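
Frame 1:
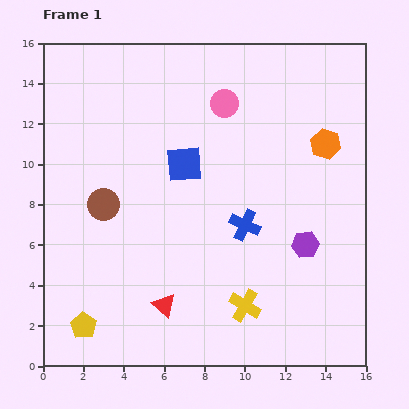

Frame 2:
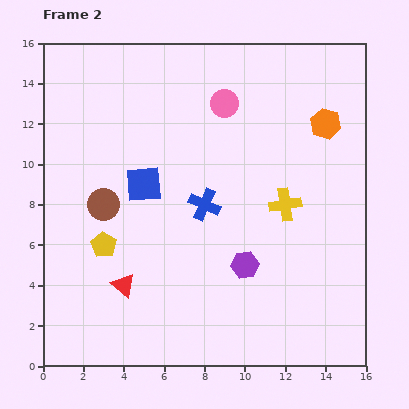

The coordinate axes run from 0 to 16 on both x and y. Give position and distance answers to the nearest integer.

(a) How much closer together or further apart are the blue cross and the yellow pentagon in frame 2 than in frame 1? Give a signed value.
-4

Distance in frame 1: 9. Distance in frame 2: 5.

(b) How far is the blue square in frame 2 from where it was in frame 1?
2

The blue square moved from (7, 10) to (5, 9), a distance of √(2² + 1²) ≈ 2.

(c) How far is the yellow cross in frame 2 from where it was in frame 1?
5

The yellow cross moved from (10, 3) to (12, 8), a distance of √(2² + 5²) ≈ 5.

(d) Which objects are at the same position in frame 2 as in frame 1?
the brown circle, the pink circle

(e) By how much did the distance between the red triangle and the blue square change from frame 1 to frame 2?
-2

Distance in frame 1: 7. Distance in frame 2: 5.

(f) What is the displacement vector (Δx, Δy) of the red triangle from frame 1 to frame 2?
(-2, 1)

The red triangle was at (6, 3) in frame 1 and (4, 4) in frame 2.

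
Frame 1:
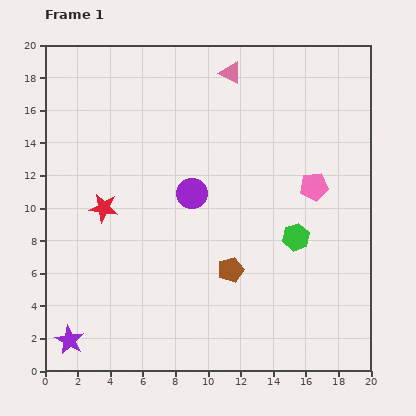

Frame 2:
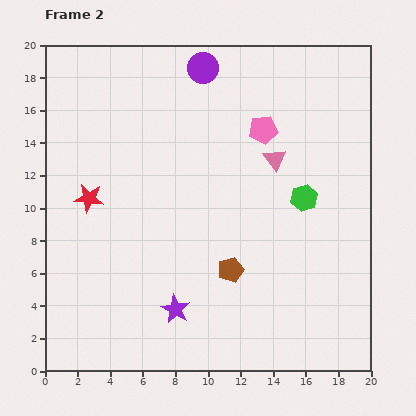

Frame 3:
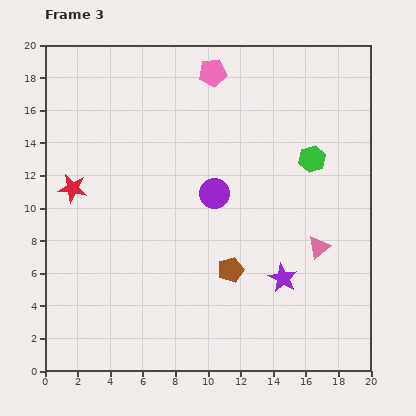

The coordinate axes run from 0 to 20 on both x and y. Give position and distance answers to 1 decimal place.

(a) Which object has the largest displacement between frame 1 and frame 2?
the purple circle

(moved 7.7; next 6.8)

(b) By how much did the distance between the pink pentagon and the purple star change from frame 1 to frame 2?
-5.4

Distance in frame 1: 17.7. Distance in frame 2: 12.3.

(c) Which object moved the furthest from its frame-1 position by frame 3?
the purple star

(moved 13.6; next 12.0)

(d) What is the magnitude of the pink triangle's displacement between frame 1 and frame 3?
12.0

The pink triangle moved from (11.4, 18.3) to (16.8, 7.6), a distance of √(5.4² + 10.7²) ≈ 12.0.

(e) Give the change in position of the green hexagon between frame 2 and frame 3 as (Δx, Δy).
(0.5, 2.4)

The green hexagon was at (15.9, 10.6) in frame 2 and (16.4, 13.0) in frame 3.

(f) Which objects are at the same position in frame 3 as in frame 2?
the brown pentagon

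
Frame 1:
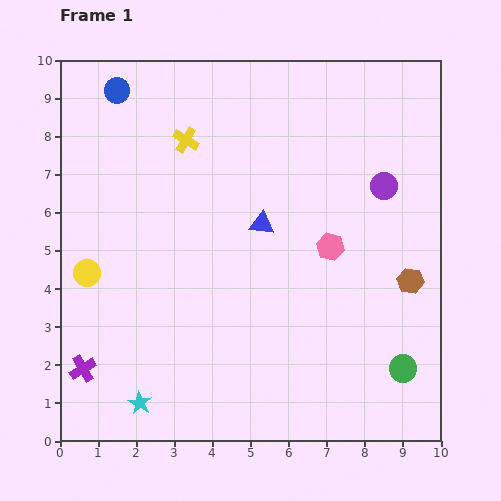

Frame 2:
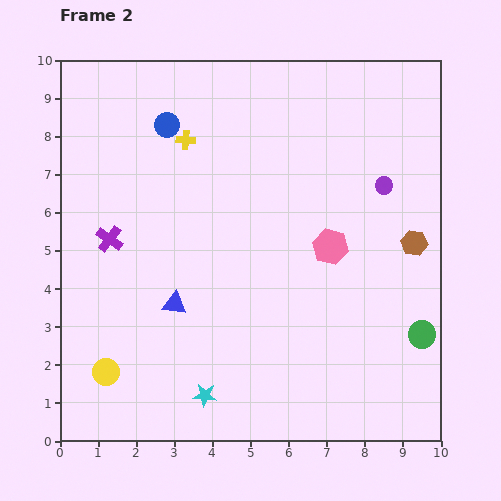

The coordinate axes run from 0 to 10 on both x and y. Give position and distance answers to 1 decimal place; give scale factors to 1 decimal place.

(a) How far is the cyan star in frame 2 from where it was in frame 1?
1.7

The cyan star moved from (2.1, 1.0) to (3.8, 1.2), a distance of √(1.7² + 0.2²) ≈ 1.7.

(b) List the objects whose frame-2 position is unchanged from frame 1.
the yellow cross, the pink hexagon, the purple circle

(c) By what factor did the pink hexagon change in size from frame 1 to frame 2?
1.3×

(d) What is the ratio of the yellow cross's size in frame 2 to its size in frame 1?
0.7×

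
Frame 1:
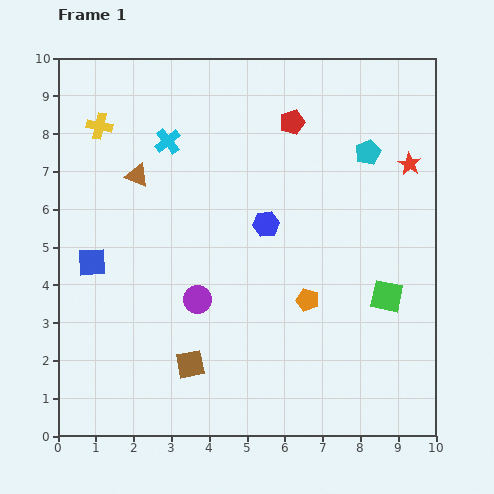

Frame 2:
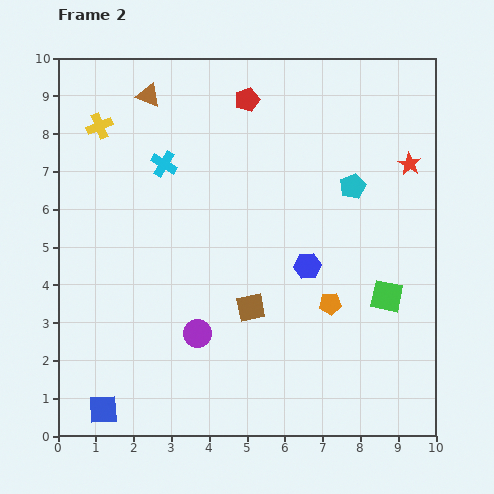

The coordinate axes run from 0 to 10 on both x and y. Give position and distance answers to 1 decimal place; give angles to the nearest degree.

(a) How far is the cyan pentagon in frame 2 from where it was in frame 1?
1.0

The cyan pentagon moved from (8.2, 7.5) to (7.8, 6.6), a distance of √(0.4² + 0.9²) ≈ 1.0.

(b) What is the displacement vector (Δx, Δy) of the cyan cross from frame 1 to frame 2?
(-0.1, -0.6)

The cyan cross was at (2.9, 7.8) in frame 1 and (2.8, 7.2) in frame 2.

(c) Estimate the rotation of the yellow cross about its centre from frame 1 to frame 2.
34° counter-clockwise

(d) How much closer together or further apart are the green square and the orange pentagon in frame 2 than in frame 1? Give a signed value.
-0.6

Distance in frame 1: 2.1. Distance in frame 2: 1.5.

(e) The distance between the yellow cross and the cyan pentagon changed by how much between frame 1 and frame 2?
-0.2

Distance in frame 1: 7.1. Distance in frame 2: 6.9.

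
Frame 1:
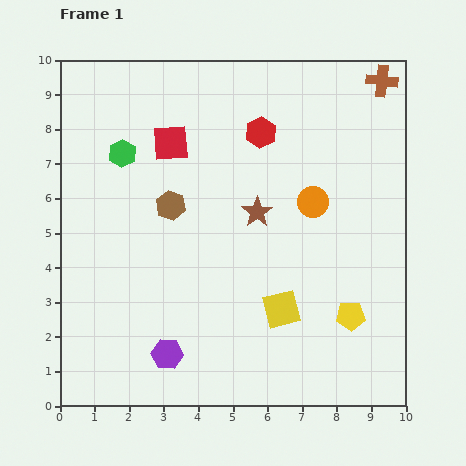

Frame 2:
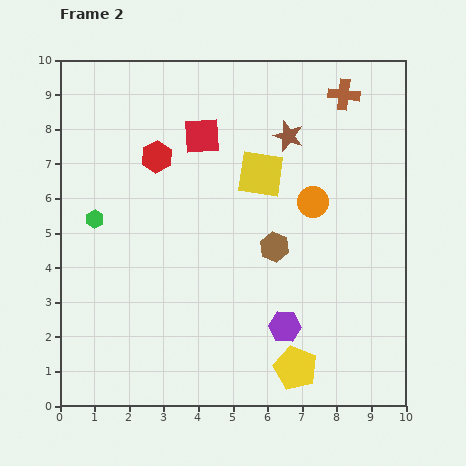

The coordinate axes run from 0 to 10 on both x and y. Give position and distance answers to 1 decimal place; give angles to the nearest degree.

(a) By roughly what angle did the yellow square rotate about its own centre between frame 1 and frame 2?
22° clockwise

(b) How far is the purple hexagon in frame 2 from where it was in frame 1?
3.5

The purple hexagon moved from (3.1, 1.5) to (6.5, 2.3), a distance of √(3.4² + 0.8²) ≈ 3.5.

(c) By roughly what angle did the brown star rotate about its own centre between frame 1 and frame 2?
18° counter-clockwise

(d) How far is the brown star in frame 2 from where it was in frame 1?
2.4

The brown star moved from (5.7, 5.6) to (6.6, 7.8), a distance of √(0.9² + 2.2²) ≈ 2.4.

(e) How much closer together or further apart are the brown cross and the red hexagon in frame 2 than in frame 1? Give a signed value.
+1.9

Distance in frame 1: 3.8. Distance in frame 2: 5.7.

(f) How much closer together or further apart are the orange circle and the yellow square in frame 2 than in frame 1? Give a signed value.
-1.5

Distance in frame 1: 3.2. Distance in frame 2: 1.7.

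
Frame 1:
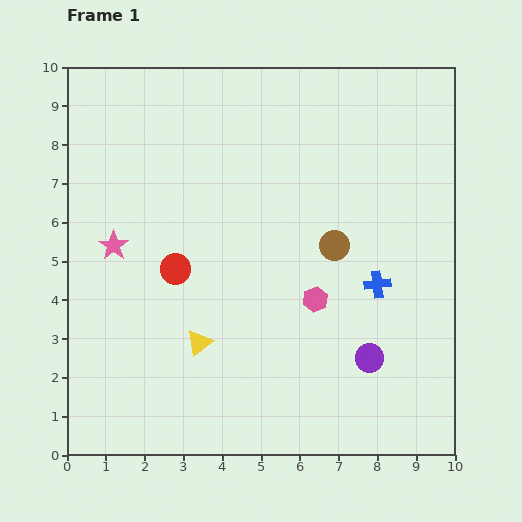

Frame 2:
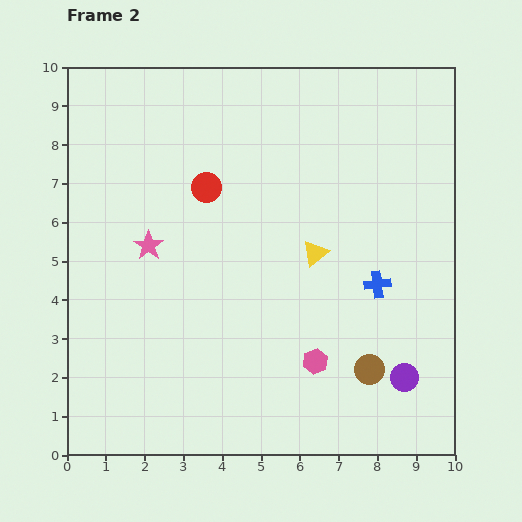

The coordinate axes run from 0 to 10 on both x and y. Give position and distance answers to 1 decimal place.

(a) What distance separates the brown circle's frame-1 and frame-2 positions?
3.3

The brown circle moved from (6.9, 5.4) to (7.8, 2.2), a distance of √(0.9² + 3.2²) ≈ 3.3.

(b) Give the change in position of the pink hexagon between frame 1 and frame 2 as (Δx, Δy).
(0.0, -1.6)

The pink hexagon was at (6.4, 4.0) in frame 1 and (6.4, 2.4) in frame 2.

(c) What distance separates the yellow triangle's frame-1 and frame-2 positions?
3.8

The yellow triangle moved from (3.4, 2.9) to (6.4, 5.2), a distance of √(3.0² + 2.3²) ≈ 3.8.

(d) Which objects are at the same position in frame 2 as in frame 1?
the blue cross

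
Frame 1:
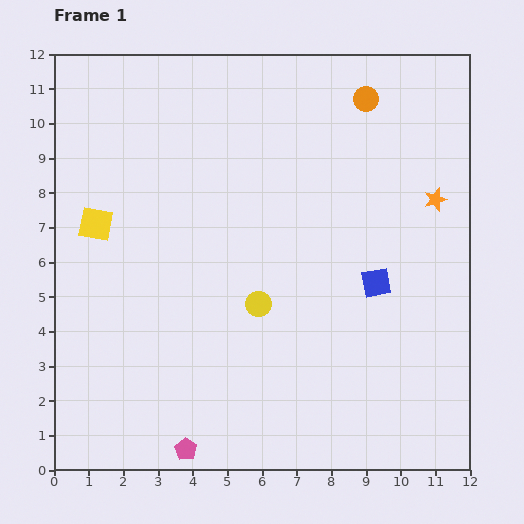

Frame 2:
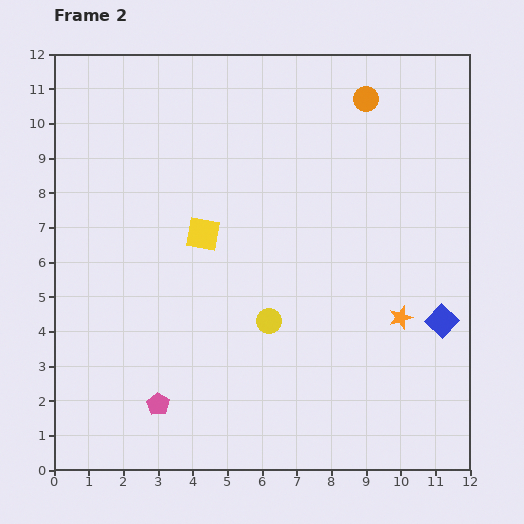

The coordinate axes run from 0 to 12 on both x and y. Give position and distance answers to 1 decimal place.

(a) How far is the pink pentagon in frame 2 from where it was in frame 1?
1.5

The pink pentagon moved from (3.8, 0.6) to (3.0, 1.9), a distance of √(0.8² + 1.3²) ≈ 1.5.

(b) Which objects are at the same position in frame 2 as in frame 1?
the orange circle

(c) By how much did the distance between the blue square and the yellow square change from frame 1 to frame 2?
-1.0

Distance in frame 1: 8.3. Distance in frame 2: 7.3.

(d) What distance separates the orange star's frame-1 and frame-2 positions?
3.5

The orange star moved from (11.0, 7.8) to (10.0, 4.4), a distance of √(1.0² + 3.4²) ≈ 3.5.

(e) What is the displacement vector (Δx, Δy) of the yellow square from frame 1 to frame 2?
(3.1, -0.3)

The yellow square was at (1.2, 7.1) in frame 1 and (4.3, 6.8) in frame 2.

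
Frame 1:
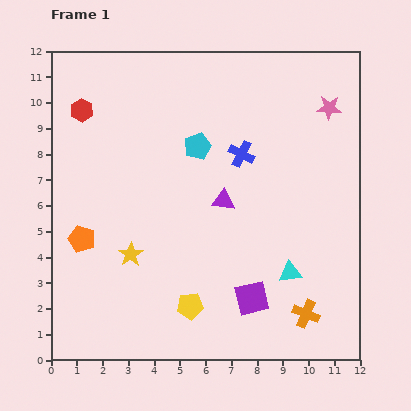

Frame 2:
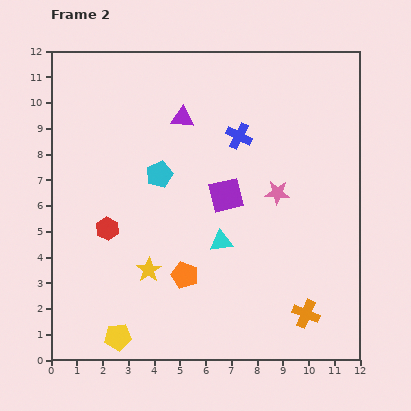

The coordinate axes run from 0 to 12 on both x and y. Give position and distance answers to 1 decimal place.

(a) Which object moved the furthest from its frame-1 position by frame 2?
the red hexagon

(moved 4.7; next 4.2)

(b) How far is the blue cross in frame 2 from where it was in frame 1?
0.7

The blue cross moved from (7.4, 8.0) to (7.3, 8.7), a distance of √(0.1² + 0.7²) ≈ 0.7.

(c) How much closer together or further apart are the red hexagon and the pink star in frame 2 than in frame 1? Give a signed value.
-2.9

Distance in frame 1: 9.6. Distance in frame 2: 6.7.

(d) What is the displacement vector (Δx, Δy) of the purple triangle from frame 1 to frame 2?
(-1.6, 3.2)

The purple triangle was at (6.7, 6.2) in frame 1 and (5.1, 9.4) in frame 2.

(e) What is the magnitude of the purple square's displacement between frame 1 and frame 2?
4.1

The purple square moved from (7.8, 2.4) to (6.8, 6.4), a distance of √(1.0² + 4.0²) ≈ 4.1.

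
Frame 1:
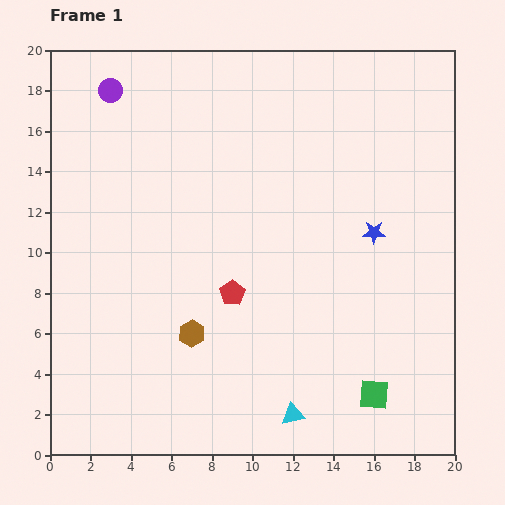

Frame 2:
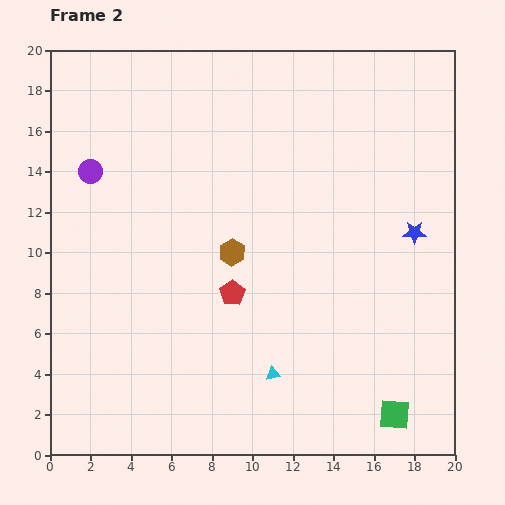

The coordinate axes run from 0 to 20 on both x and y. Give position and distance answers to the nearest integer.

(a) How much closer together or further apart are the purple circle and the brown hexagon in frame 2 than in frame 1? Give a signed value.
-5

Distance in frame 1: 13. Distance in frame 2: 8.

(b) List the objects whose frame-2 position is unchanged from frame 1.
the red pentagon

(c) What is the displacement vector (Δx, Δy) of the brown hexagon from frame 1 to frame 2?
(2, 4)

The brown hexagon was at (7, 6) in frame 1 and (9, 10) in frame 2.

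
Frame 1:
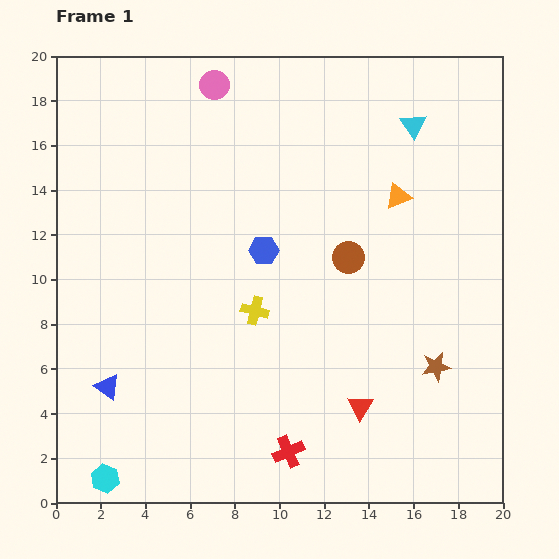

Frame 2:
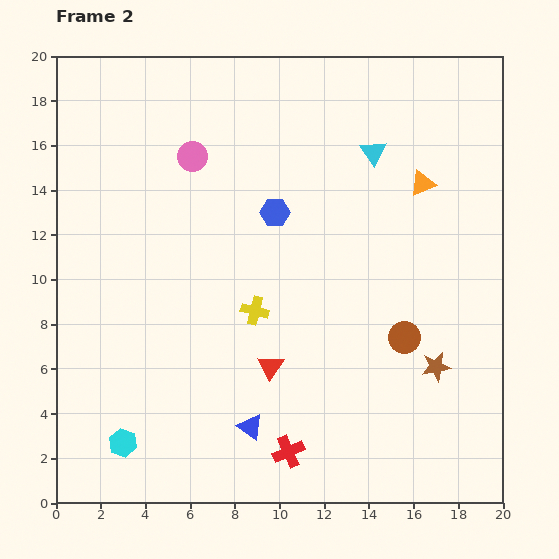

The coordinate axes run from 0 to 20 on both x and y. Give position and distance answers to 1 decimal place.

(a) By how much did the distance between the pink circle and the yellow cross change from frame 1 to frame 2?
-2.9

Distance in frame 1: 10.3. Distance in frame 2: 7.4.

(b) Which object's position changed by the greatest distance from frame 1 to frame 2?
the blue triangle

(moved 6.6; next 4.4)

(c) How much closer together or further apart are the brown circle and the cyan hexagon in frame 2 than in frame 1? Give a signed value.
-1.3

Distance in frame 1: 14.7. Distance in frame 2: 13.4.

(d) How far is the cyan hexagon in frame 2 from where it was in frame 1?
1.8

The cyan hexagon moved from (2.2, 1.1) to (3.0, 2.7), a distance of √(0.8² + 1.6²) ≈ 1.8.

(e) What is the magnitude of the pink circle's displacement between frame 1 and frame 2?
3.4

The pink circle moved from (7.1, 18.7) to (6.1, 15.5), a distance of √(1.0² + 3.2²) ≈ 3.4.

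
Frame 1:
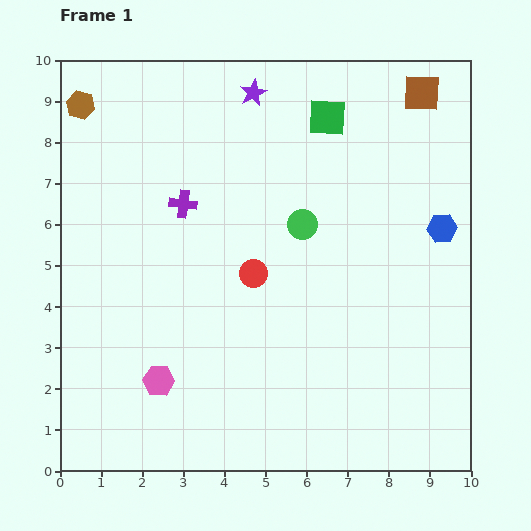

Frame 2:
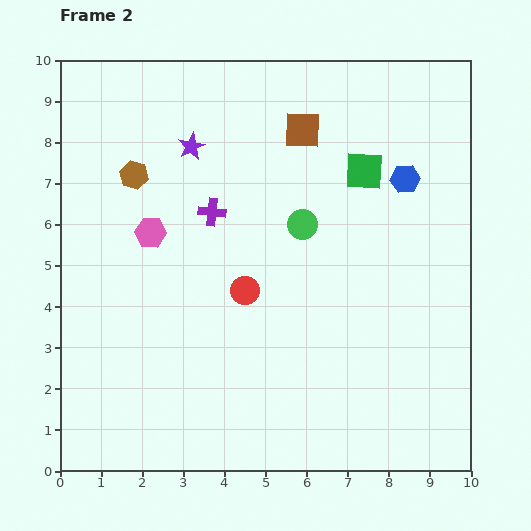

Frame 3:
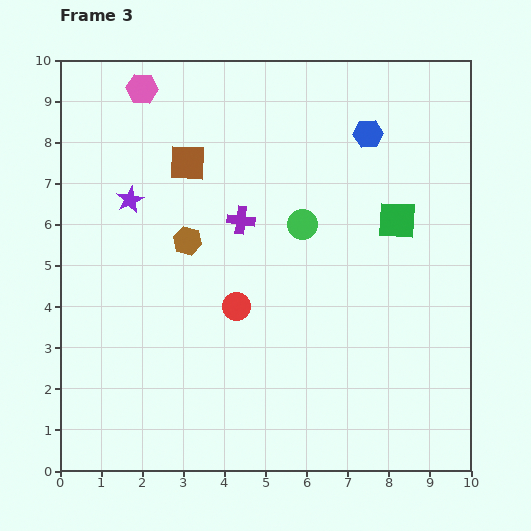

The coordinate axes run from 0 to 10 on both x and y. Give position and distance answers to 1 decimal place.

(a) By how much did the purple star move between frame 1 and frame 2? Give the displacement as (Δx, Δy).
(-1.5, -1.3)

The purple star was at (4.7, 9.2) in frame 1 and (3.2, 7.9) in frame 2.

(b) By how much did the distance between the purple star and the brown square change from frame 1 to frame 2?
-1.4

Distance in frame 1: 4.1. Distance in frame 2: 2.7.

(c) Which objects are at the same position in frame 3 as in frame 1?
the green circle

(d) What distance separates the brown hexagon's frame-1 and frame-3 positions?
4.2

The brown hexagon moved from (0.5, 8.9) to (3.1, 5.6), a distance of √(2.6² + 3.3²) ≈ 4.2.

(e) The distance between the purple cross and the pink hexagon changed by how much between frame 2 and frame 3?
+2.4

Distance in frame 2: 1.6. Distance in frame 3: 4.0.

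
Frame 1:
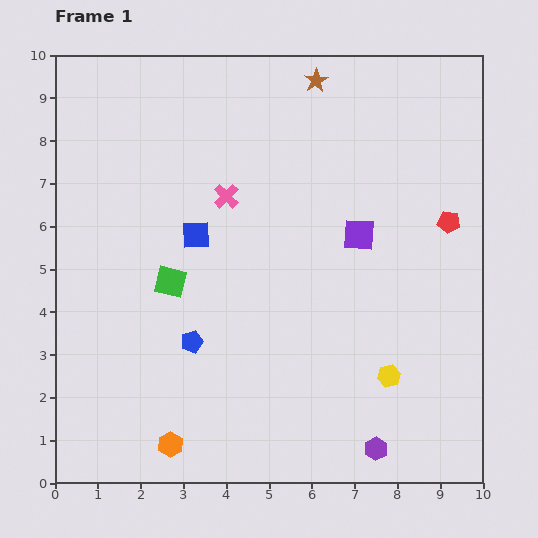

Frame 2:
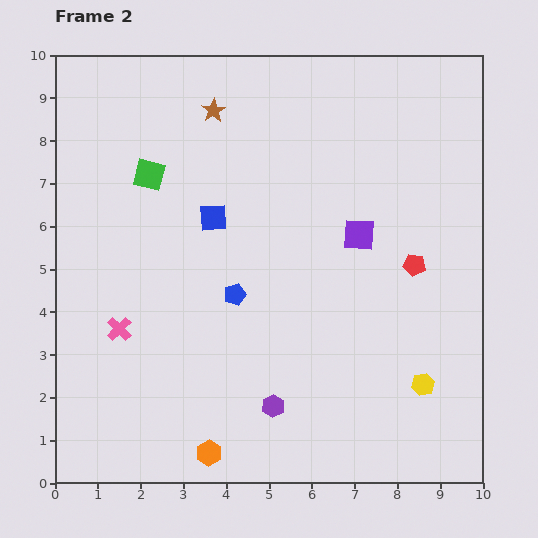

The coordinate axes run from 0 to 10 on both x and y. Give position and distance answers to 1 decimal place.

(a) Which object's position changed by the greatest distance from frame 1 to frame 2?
the pink cross

(moved 4.0; next 2.6)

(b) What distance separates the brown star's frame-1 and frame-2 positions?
2.5

The brown star moved from (6.1, 9.4) to (3.7, 8.7), a distance of √(2.4² + 0.7²) ≈ 2.5.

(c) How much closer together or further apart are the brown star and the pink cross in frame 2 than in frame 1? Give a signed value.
+2.2

Distance in frame 1: 3.4. Distance in frame 2: 5.6.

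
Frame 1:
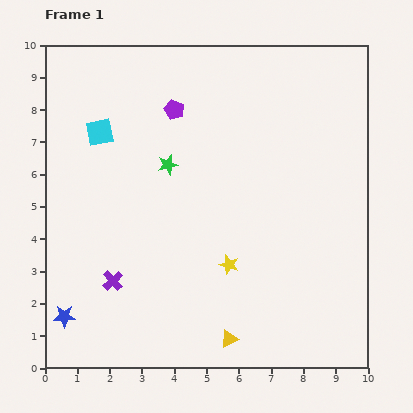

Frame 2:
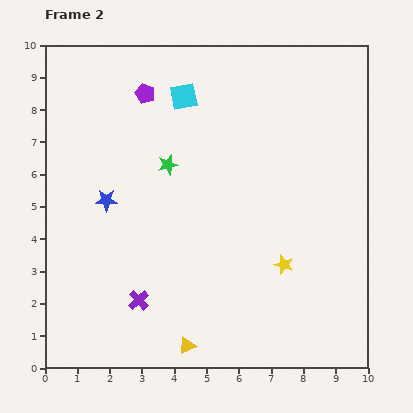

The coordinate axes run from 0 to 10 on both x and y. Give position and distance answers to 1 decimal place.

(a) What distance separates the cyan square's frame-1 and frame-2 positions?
2.8

The cyan square moved from (1.7, 7.3) to (4.3, 8.4), a distance of √(2.6² + 1.1²) ≈ 2.8.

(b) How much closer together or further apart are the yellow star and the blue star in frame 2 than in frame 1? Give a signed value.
+0.6

Distance in frame 1: 5.3. Distance in frame 2: 5.9.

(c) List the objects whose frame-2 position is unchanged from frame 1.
the green star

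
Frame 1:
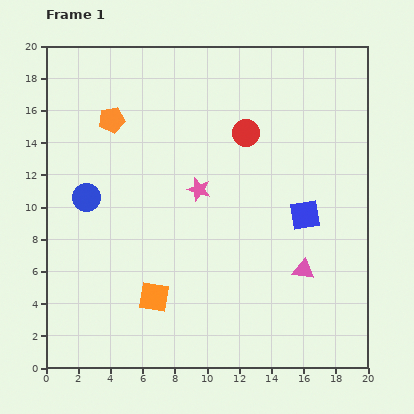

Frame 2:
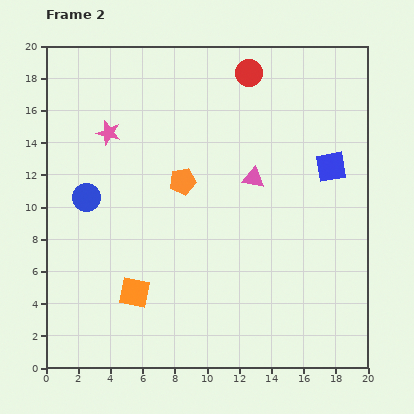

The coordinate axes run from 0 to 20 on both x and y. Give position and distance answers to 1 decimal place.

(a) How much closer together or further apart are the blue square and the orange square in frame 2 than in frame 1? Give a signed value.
+3.8

Distance in frame 1: 10.7. Distance in frame 2: 14.5.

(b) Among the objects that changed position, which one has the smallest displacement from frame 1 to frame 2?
the orange square

(moved 1.2)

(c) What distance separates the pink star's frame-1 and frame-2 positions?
6.6

The pink star moved from (9.5, 11.1) to (3.9, 14.6), a distance of √(5.6² + 3.5²) ≈ 6.6.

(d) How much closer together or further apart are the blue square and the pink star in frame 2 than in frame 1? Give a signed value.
+7.2

Distance in frame 1: 6.8. Distance in frame 2: 14.0.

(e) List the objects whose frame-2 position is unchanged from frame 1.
the blue circle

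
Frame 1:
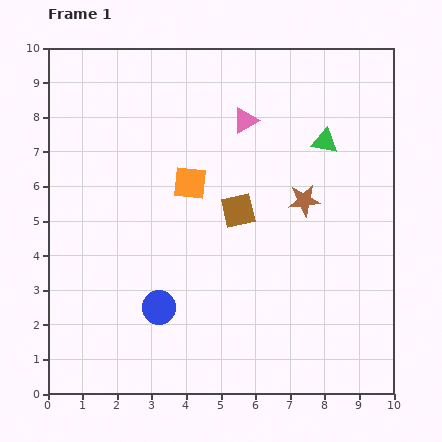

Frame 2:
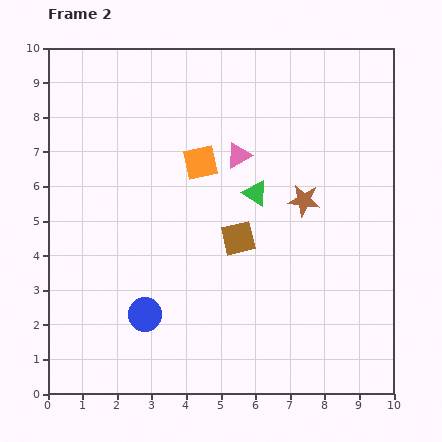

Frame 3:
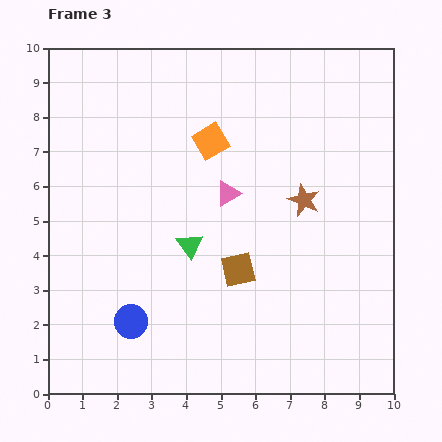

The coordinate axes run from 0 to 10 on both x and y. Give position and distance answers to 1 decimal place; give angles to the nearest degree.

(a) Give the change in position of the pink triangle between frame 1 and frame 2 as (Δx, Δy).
(-0.2, -1.0)

The pink triangle was at (5.7, 7.9) in frame 1 and (5.5, 6.9) in frame 2.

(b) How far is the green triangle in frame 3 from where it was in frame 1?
4.9

The green triangle moved from (8.0, 7.3) to (4.1, 4.3), a distance of √(3.9² + 3.0²) ≈ 4.9.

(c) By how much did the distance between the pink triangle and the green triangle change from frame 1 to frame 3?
-0.5

Distance in frame 1: 2.4. Distance in frame 3: 1.9.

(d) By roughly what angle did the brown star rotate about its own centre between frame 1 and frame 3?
31° clockwise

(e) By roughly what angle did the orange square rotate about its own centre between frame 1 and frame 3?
36° counter-clockwise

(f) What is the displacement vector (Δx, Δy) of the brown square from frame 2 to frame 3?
(0.0, -0.9)

The brown square was at (5.5, 4.5) in frame 2 and (5.5, 3.6) in frame 3.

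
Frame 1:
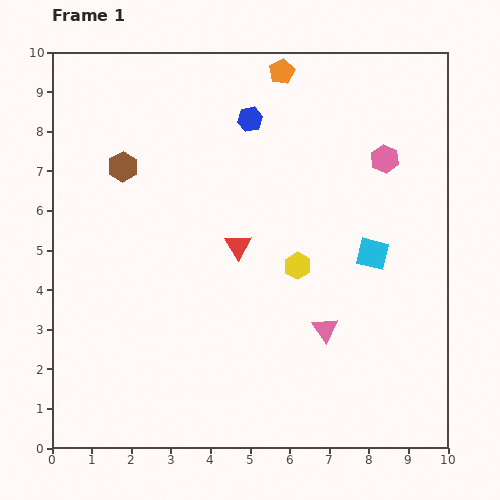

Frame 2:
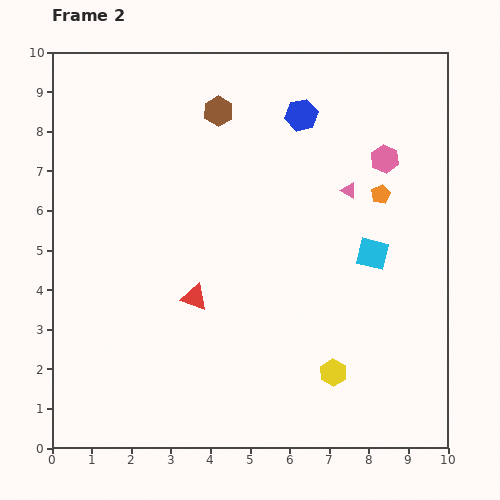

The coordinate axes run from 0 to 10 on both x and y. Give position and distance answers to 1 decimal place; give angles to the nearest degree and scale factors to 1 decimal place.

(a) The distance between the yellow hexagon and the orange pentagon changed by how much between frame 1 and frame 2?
-0.2

Distance in frame 1: 4.9. Distance in frame 2: 4.7.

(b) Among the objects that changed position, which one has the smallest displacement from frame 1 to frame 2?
the blue hexagon

(moved 1.3)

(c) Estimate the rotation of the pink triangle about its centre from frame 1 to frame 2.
25° counter-clockwise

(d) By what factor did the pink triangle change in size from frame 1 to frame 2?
0.6×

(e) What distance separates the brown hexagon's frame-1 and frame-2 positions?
2.8

The brown hexagon moved from (1.8, 7.1) to (4.2, 8.5), a distance of √(2.4² + 1.4²) ≈ 2.8.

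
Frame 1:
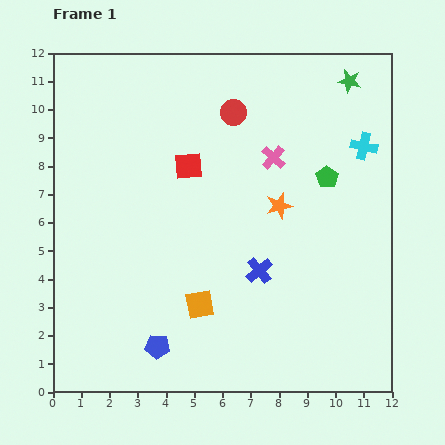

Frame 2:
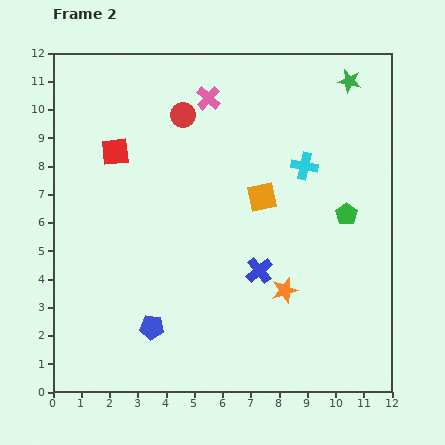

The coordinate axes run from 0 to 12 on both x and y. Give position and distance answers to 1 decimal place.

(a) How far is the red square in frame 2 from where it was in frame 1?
2.6

The red square moved from (4.8, 8.0) to (2.2, 8.5), a distance of √(2.6² + 0.5²) ≈ 2.6.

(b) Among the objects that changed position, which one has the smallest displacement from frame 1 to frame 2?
the blue pentagon

(moved 0.7)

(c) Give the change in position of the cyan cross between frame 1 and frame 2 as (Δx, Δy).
(-2.1, -0.7)

The cyan cross was at (11.0, 8.7) in frame 1 and (8.9, 8.0) in frame 2.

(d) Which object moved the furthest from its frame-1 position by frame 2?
the orange square

(moved 4.4; next 3.1)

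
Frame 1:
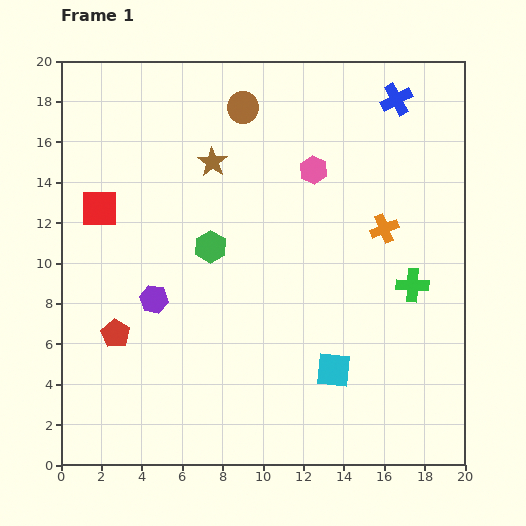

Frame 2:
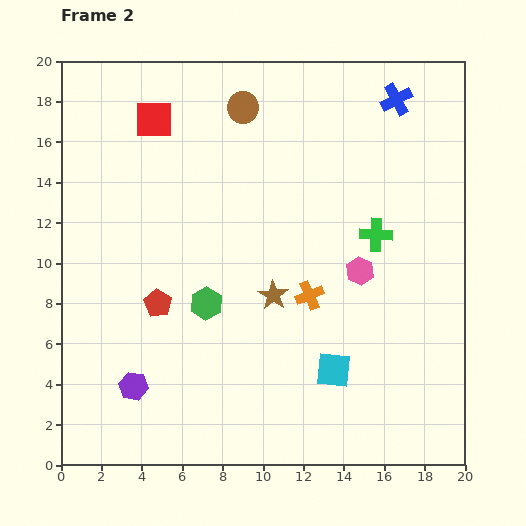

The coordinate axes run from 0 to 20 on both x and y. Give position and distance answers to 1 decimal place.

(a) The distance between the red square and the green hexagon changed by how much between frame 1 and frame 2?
+3.7

Distance in frame 1: 5.8. Distance in frame 2: 9.5.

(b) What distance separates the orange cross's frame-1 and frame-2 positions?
5.0

The orange cross moved from (16.0, 11.7) to (12.3, 8.4), a distance of √(3.7² + 3.3²) ≈ 5.0.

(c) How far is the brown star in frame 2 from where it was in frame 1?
7.2

The brown star moved from (7.5, 15.0) to (10.5, 8.4), a distance of √(3.0² + 6.6²) ≈ 7.2.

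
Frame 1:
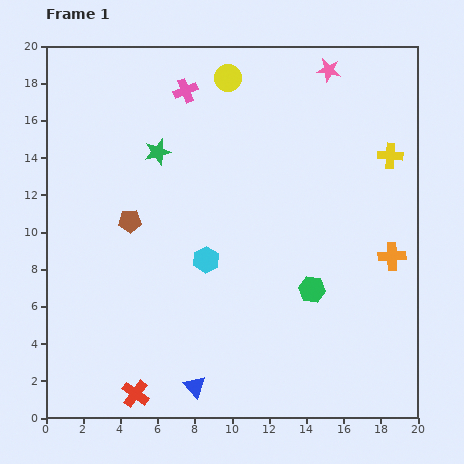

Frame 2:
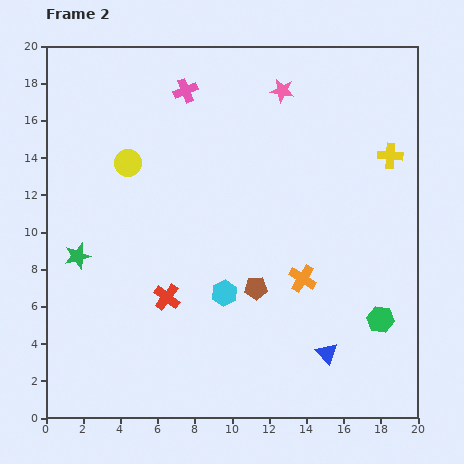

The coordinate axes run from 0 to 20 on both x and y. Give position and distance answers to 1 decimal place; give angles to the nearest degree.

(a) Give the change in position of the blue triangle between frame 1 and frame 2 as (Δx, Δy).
(7.1, 1.8)

The blue triangle was at (8.0, 1.7) in frame 1 and (15.1, 3.5) in frame 2.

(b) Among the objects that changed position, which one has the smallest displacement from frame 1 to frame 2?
the cyan hexagon

(moved 2.1)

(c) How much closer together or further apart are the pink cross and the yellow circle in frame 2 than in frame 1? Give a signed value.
+2.6

Distance in frame 1: 2.4. Distance in frame 2: 5.0.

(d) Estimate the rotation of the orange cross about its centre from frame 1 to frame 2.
33° clockwise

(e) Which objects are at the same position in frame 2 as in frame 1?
the yellow cross, the pink cross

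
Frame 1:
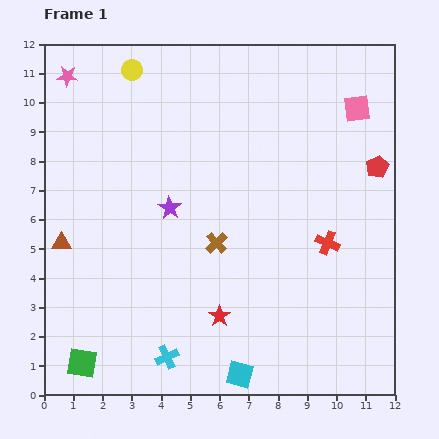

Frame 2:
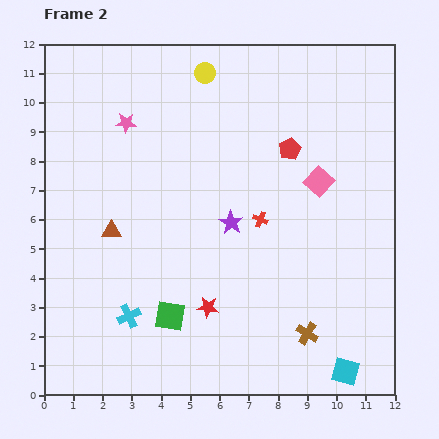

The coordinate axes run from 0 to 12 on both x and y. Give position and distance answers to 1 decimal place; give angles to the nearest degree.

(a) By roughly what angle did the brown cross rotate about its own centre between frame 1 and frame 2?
16° counter-clockwise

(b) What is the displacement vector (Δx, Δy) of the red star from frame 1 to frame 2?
(-0.4, 0.3)

The red star was at (6.0, 2.7) in frame 1 and (5.6, 3.0) in frame 2.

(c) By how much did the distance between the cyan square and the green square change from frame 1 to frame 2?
+0.9

Distance in frame 1: 5.4. Distance in frame 2: 6.3.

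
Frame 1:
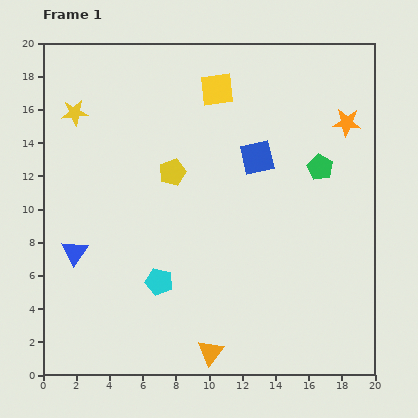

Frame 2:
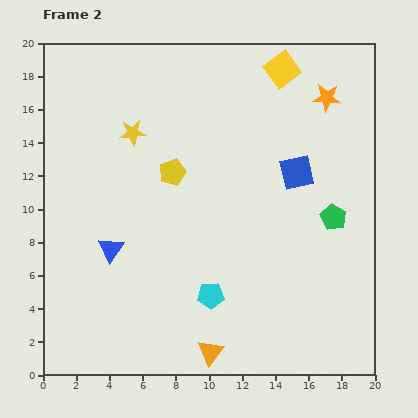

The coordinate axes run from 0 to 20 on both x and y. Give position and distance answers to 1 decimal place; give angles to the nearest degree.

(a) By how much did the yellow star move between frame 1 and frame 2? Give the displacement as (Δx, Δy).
(3.5, -1.2)

The yellow star was at (1.9, 15.8) in frame 1 and (5.4, 14.6) in frame 2.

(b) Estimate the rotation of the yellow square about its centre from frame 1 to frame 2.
30° counter-clockwise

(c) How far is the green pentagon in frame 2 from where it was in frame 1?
3.1

The green pentagon moved from (16.7, 12.5) to (17.5, 9.5), a distance of √(0.8² + 3.0²) ≈ 3.1.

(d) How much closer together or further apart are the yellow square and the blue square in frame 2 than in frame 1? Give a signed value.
+1.5

Distance in frame 1: 4.8. Distance in frame 2: 6.3.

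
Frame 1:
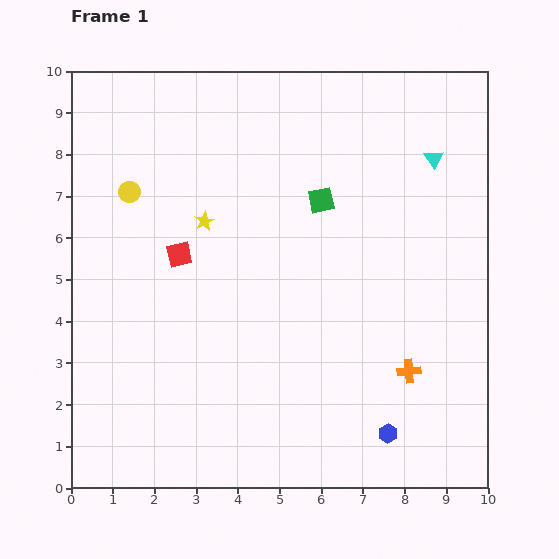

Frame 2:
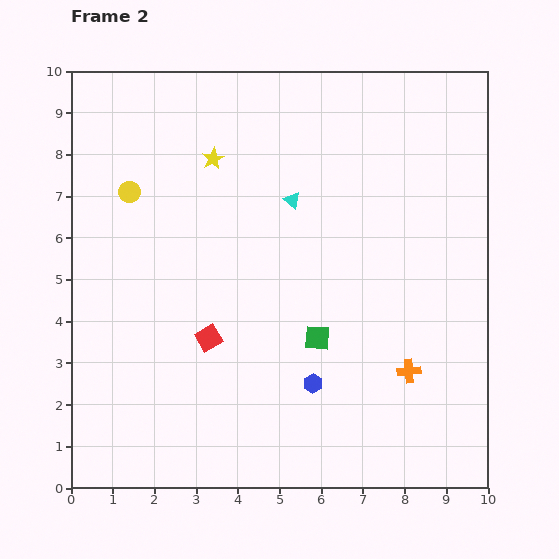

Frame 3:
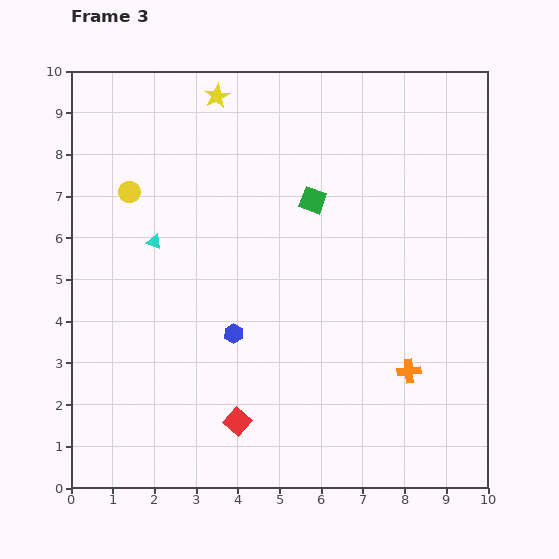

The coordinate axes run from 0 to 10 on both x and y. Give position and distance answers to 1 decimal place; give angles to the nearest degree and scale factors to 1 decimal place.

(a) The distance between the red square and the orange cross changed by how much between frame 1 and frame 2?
-1.3

Distance in frame 1: 6.2. Distance in frame 2: 4.9.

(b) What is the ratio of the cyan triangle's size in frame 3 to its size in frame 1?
0.8×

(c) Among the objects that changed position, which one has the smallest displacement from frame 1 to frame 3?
the green square

(moved 0.2)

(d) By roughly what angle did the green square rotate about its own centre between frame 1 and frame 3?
32° clockwise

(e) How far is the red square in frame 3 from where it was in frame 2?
2.1

The red square moved from (3.3, 3.6) to (4.0, 1.6), a distance of √(0.7² + 2.0²) ≈ 2.1.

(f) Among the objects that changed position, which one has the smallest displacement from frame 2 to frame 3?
the yellow star

(moved 1.5)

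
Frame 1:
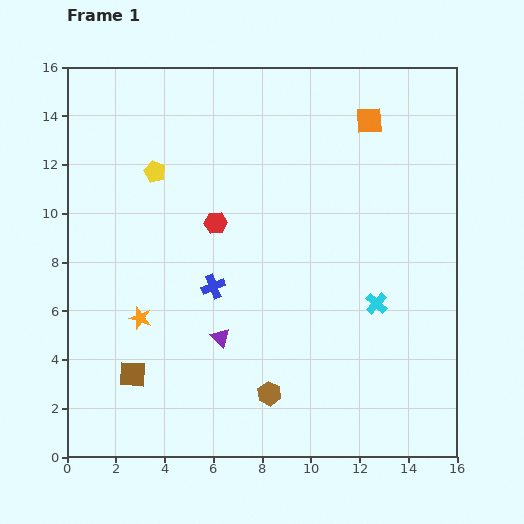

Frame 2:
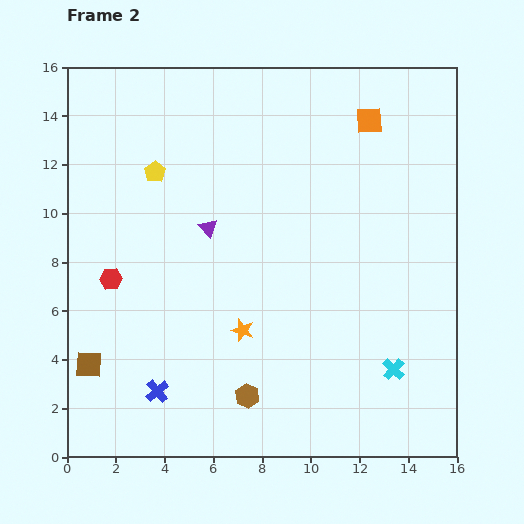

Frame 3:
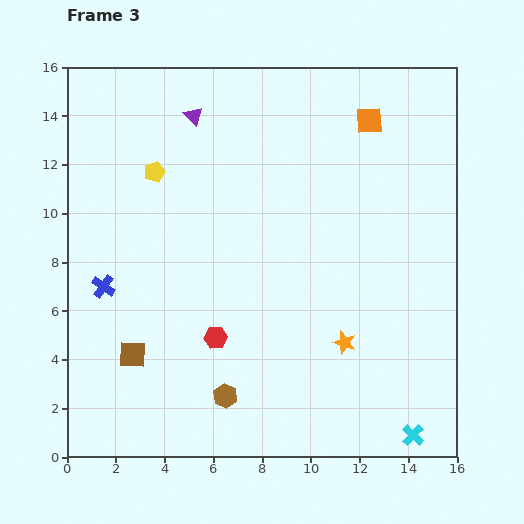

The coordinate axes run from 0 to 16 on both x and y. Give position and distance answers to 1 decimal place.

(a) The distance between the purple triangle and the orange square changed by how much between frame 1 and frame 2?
-2.9

Distance in frame 1: 10.8. Distance in frame 2: 7.9.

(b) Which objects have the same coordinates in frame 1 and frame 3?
the orange square, the yellow pentagon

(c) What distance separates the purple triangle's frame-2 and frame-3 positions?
4.6

The purple triangle moved from (5.8, 9.4) to (5.2, 14.0), a distance of √(0.6² + 4.6²) ≈ 4.6.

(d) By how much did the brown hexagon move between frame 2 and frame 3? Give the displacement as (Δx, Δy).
(-0.9, 0.0)

The brown hexagon was at (7.4, 2.5) in frame 2 and (6.5, 2.5) in frame 3.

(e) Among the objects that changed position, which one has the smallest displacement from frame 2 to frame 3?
the brown hexagon

(moved 0.9)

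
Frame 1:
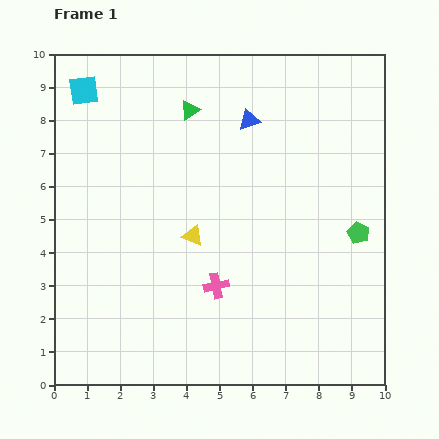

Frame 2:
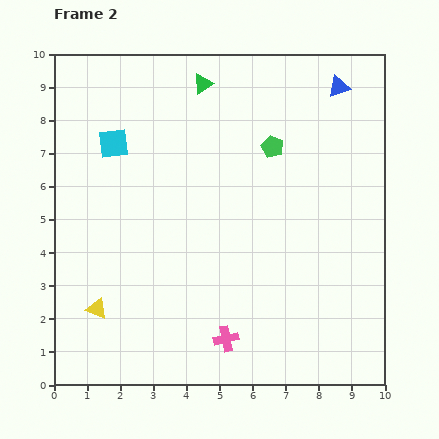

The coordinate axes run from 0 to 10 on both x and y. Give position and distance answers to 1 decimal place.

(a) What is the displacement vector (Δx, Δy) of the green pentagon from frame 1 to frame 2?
(-2.6, 2.6)

The green pentagon was at (9.2, 4.6) in frame 1 and (6.6, 7.2) in frame 2.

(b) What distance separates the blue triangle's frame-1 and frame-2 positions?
2.9

The blue triangle moved from (5.9, 8.0) to (8.6, 9.0), a distance of √(2.7² + 1.0²) ≈ 2.9.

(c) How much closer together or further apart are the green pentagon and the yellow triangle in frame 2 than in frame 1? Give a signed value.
+2.2

Distance in frame 1: 5.0. Distance in frame 2: 7.2.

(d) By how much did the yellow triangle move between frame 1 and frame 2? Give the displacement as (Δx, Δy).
(-2.9, -2.2)

The yellow triangle was at (4.2, 4.5) in frame 1 and (1.3, 2.3) in frame 2.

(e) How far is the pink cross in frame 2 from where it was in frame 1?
1.6

The pink cross moved from (4.9, 3.0) to (5.2, 1.4), a distance of √(0.3² + 1.6²) ≈ 1.6.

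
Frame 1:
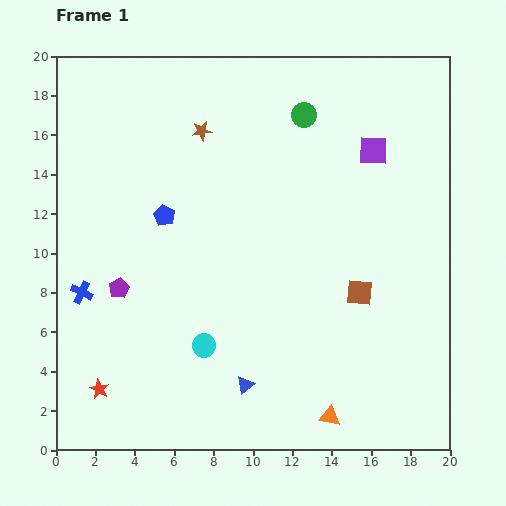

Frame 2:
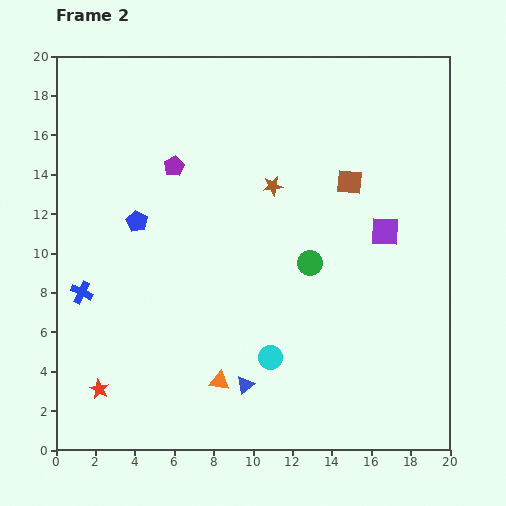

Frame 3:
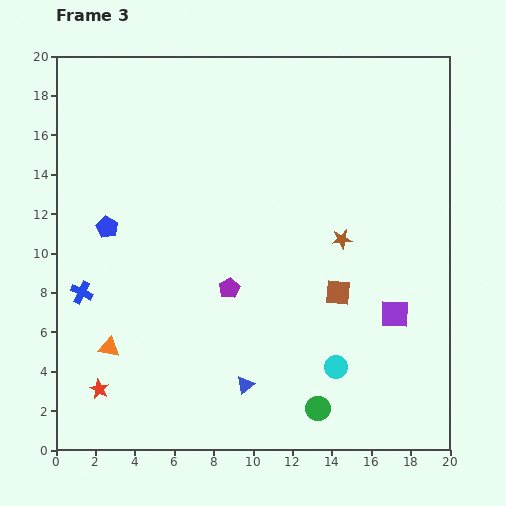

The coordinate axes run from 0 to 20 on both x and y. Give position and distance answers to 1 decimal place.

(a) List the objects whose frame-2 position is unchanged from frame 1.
the blue triangle, the blue cross, the red star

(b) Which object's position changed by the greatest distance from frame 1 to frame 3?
the green circle

(moved 14.9; next 11.7)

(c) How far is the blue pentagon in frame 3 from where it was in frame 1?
3.0

The blue pentagon moved from (5.5, 11.9) to (2.6, 11.3), a distance of √(2.9² + 0.6²) ≈ 3.0.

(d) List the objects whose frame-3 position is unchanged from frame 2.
the blue triangle, the blue cross, the red star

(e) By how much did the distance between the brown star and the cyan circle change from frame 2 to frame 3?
-2.2

Distance in frame 2: 8.7. Distance in frame 3: 6.5.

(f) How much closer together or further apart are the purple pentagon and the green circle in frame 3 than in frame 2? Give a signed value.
-0.9

Distance in frame 2: 8.5. Distance in frame 3: 7.6.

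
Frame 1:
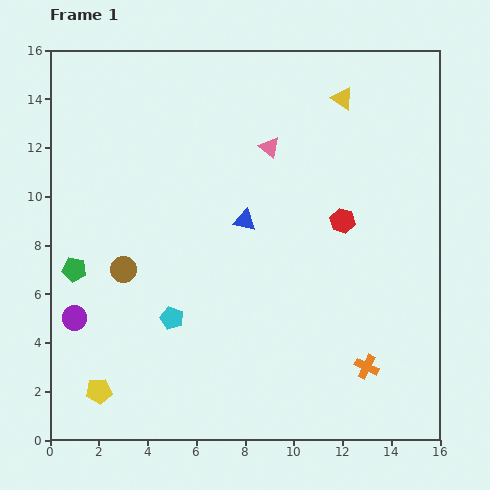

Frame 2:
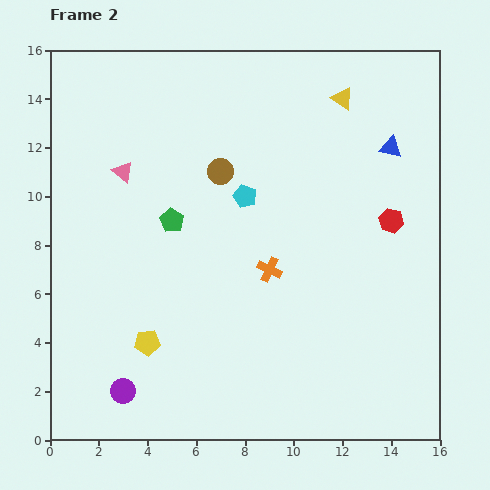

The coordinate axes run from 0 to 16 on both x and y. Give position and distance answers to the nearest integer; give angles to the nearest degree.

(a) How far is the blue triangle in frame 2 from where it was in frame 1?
7

The blue triangle moved from (8, 9) to (14, 12), a distance of √(6² + 3²) ≈ 7.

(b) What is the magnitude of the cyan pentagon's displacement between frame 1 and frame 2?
6

The cyan pentagon moved from (5, 5) to (8, 10), a distance of √(3² + 5²) ≈ 6.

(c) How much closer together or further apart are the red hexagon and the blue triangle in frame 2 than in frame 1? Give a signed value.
-1

Distance in frame 1: 4. Distance in frame 2: 3.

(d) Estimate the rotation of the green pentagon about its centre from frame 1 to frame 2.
23° clockwise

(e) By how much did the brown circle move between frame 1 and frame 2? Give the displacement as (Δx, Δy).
(4, 4)

The brown circle was at (3, 7) in frame 1 and (7, 11) in frame 2.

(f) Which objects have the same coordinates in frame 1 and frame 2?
the yellow triangle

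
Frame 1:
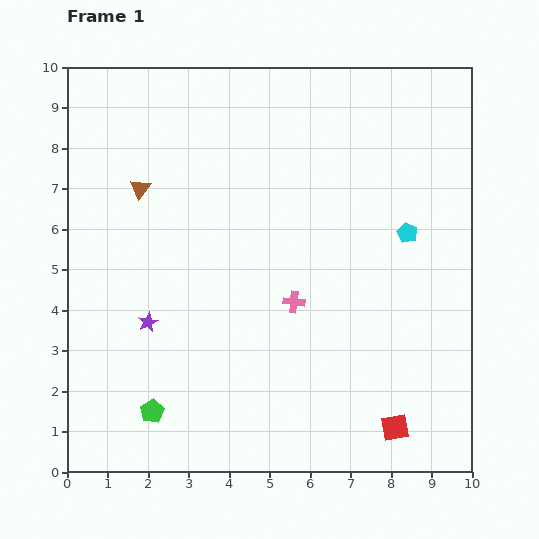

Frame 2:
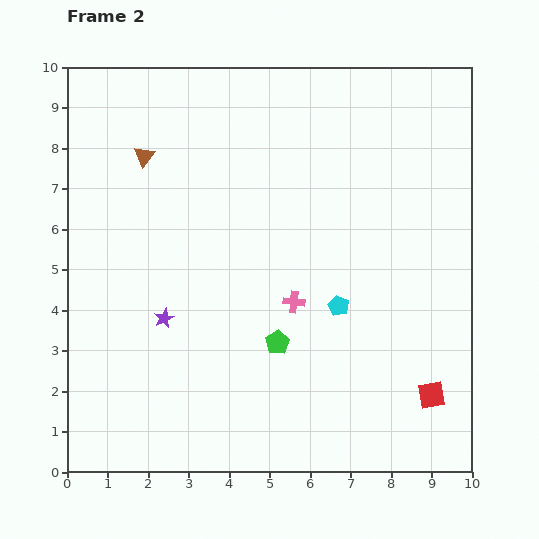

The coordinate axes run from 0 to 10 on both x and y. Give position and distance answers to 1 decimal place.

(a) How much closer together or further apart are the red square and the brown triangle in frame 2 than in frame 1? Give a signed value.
+0.6

Distance in frame 1: 8.6. Distance in frame 2: 9.2.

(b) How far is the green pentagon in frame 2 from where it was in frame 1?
3.5

The green pentagon moved from (2.1, 1.5) to (5.2, 3.2), a distance of √(3.1² + 1.7²) ≈ 3.5.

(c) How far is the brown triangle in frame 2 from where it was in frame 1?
0.8

The brown triangle moved from (1.8, 7.0) to (1.9, 7.8), a distance of √(0.1² + 0.8²) ≈ 0.8.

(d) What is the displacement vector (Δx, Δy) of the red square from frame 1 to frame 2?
(0.9, 0.8)

The red square was at (8.1, 1.1) in frame 1 and (9.0, 1.9) in frame 2.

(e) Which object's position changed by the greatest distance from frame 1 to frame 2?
the green pentagon

(moved 3.5; next 2.5)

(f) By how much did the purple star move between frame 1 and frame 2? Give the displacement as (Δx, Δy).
(0.4, 0.1)

The purple star was at (2.0, 3.7) in frame 1 and (2.4, 3.8) in frame 2.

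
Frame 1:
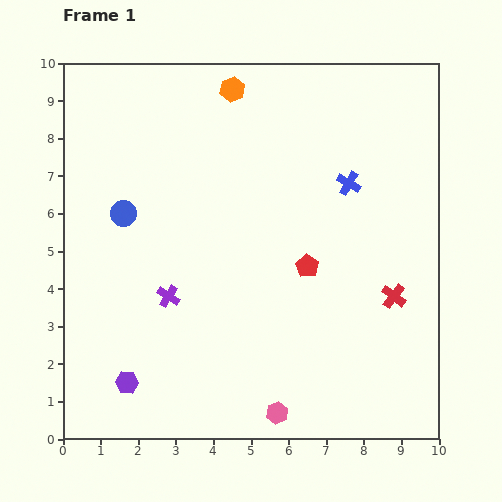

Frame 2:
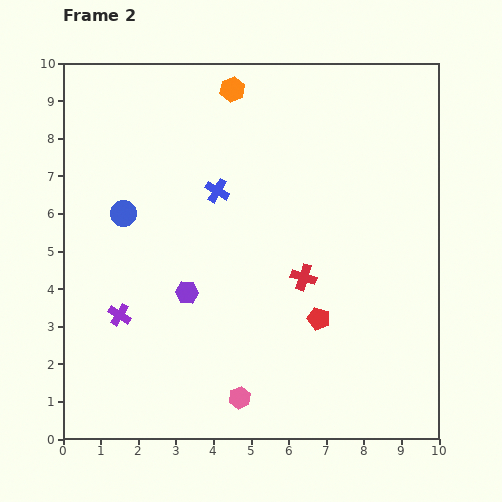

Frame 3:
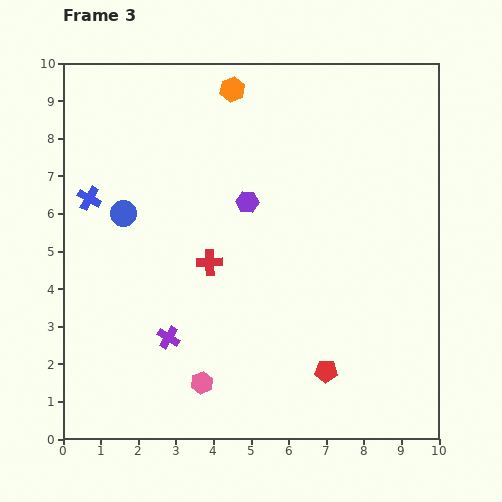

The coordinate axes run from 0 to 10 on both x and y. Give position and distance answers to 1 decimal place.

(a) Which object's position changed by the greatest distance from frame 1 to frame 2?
the blue cross

(moved 3.5; next 2.9)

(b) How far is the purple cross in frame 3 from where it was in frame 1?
1.1

The purple cross moved from (2.8, 3.8) to (2.8, 2.7), a distance of √(0.0² + 1.1²) ≈ 1.1.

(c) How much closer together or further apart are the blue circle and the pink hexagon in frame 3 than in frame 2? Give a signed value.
-0.8

Distance in frame 2: 5.8. Distance in frame 3: 5.0.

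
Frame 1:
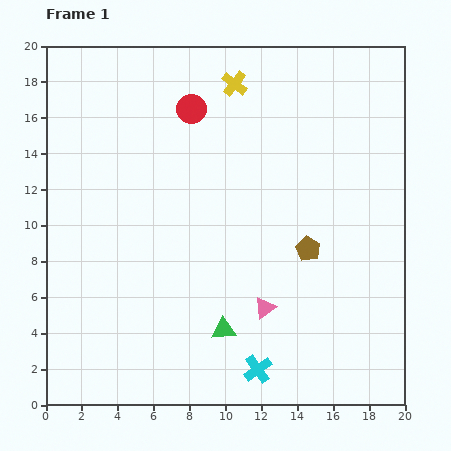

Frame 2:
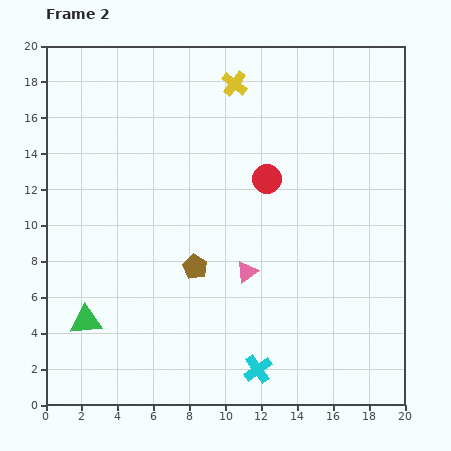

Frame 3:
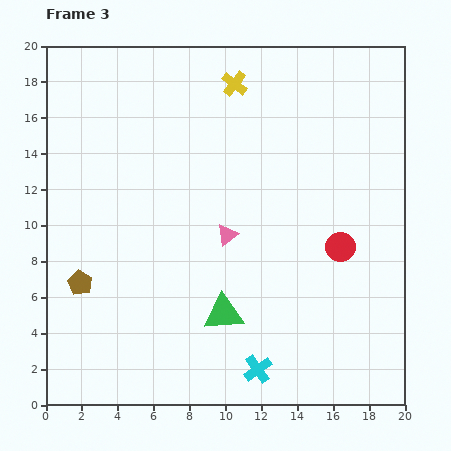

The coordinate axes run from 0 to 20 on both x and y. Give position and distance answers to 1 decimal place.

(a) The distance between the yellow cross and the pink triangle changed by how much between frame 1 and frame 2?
-2.1

Distance in frame 1: 12.6. Distance in frame 2: 10.5.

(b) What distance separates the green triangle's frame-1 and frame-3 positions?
0.9

The green triangle moved from (9.9, 4.2) to (9.9, 5.1), a distance of √(0.0² + 0.9²) ≈ 0.9.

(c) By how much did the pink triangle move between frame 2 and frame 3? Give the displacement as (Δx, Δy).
(-1.1, 2.1)

The pink triangle was at (11.2, 7.4) in frame 2 and (10.1, 9.5) in frame 3.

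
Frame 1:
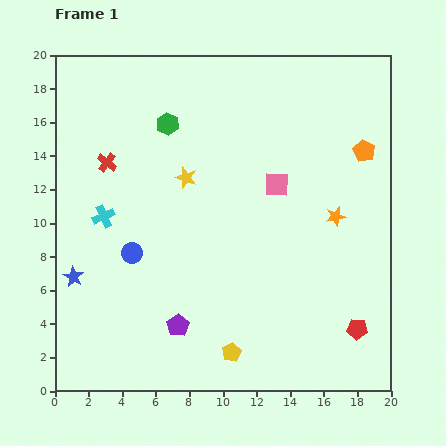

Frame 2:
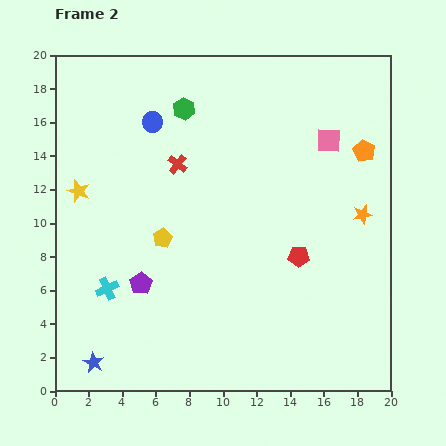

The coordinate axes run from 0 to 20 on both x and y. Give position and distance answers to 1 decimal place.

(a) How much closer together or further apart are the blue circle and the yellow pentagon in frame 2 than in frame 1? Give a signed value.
-1.4

Distance in frame 1: 8.3. Distance in frame 2: 6.9.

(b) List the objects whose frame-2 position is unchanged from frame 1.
the orange pentagon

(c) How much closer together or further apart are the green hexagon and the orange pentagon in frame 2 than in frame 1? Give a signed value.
-0.8

Distance in frame 1: 11.8. Distance in frame 2: 11.0.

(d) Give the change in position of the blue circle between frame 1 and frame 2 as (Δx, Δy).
(1.2, 7.8)

The blue circle was at (4.6, 8.2) in frame 1 and (5.8, 16.0) in frame 2.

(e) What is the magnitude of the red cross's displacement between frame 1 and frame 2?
4.2

The red cross moved from (3.1, 13.6) to (7.3, 13.5), a distance of √(4.2² + 0.1²) ≈ 4.2.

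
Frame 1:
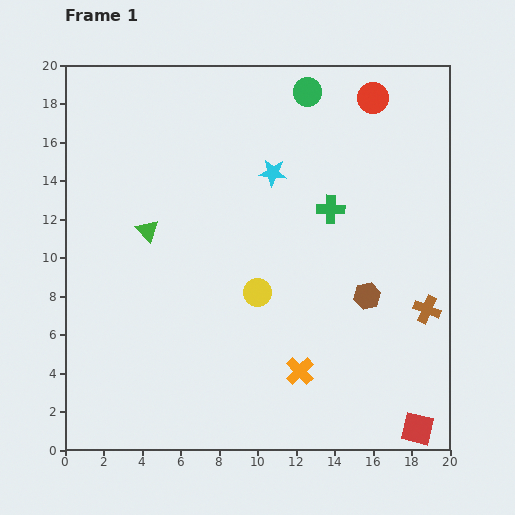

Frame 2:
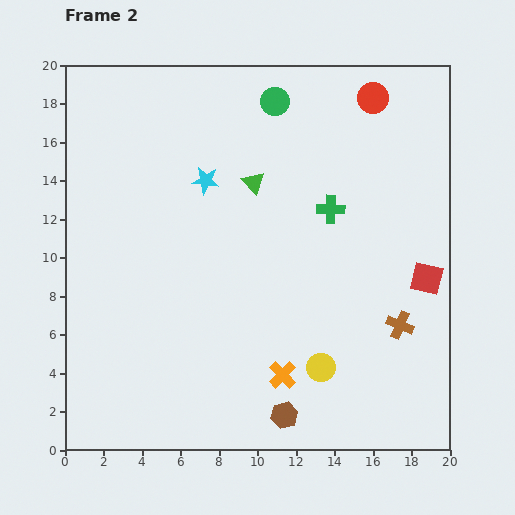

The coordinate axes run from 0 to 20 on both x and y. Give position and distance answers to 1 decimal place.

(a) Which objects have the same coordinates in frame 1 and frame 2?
the red circle, the green cross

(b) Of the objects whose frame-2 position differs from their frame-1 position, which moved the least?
the orange cross

(moved 0.9)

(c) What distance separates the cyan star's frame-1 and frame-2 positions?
3.5

The cyan star moved from (10.8, 14.4) to (7.3, 14.0), a distance of √(3.5² + 0.4²) ≈ 3.5.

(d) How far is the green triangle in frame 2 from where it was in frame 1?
6.0

The green triangle moved from (4.3, 11.4) to (9.8, 13.9), a distance of √(5.5² + 2.5²) ≈ 6.0.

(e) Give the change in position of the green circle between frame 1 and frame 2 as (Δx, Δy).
(-1.7, -0.5)

The green circle was at (12.6, 18.6) in frame 1 and (10.9, 18.1) in frame 2.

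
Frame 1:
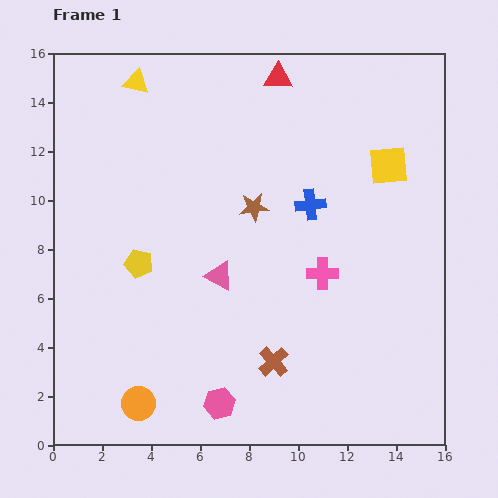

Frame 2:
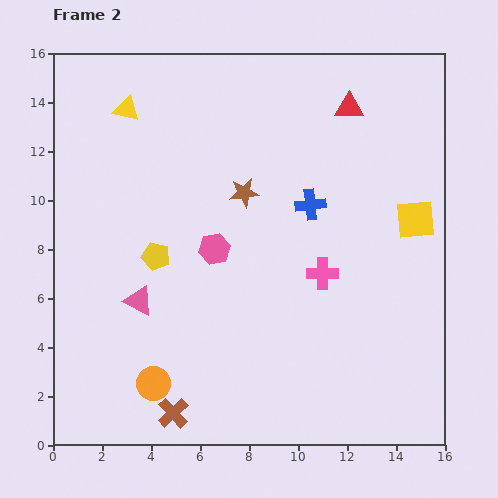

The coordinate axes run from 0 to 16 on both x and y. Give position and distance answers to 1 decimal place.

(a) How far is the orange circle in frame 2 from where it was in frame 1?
1.0

The orange circle moved from (3.5, 1.7) to (4.1, 2.5), a distance of √(0.6² + 0.8²) ≈ 1.0.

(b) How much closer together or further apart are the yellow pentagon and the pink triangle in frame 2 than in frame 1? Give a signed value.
-1.4

Distance in frame 1: 3.3. Distance in frame 2: 1.9.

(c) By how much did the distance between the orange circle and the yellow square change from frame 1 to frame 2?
-1.5

Distance in frame 1: 14.1. Distance in frame 2: 12.6.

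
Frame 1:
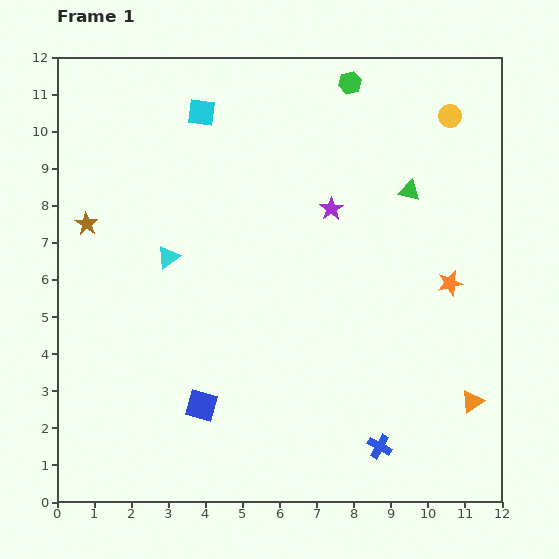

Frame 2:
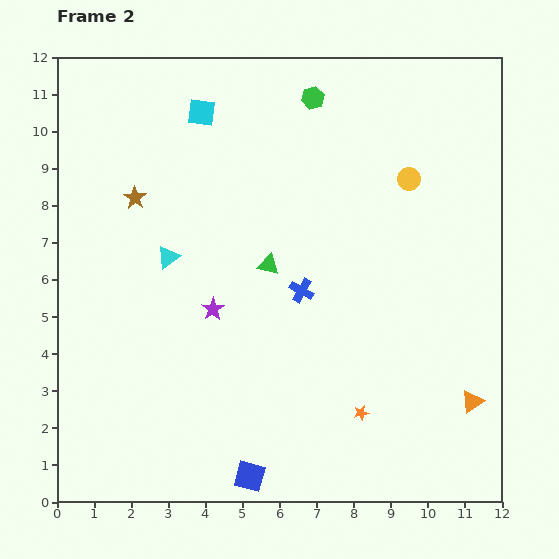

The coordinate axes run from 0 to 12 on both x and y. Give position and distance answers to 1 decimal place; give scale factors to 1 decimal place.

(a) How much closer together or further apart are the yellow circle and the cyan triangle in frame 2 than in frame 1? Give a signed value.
-1.7

Distance in frame 1: 8.5. Distance in frame 2: 6.8.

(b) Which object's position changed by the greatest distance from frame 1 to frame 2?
the blue cross

(moved 4.7; next 4.3)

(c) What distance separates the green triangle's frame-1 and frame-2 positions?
4.3

The green triangle moved from (9.5, 8.4) to (5.7, 6.4), a distance of √(3.8² + 2.0²) ≈ 4.3.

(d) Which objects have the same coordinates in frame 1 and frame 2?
the cyan triangle, the orange triangle, the cyan square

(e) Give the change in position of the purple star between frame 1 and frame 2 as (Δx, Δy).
(-3.2, -2.7)

The purple star was at (7.4, 7.9) in frame 1 and (4.2, 5.2) in frame 2.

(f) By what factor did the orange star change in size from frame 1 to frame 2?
0.6×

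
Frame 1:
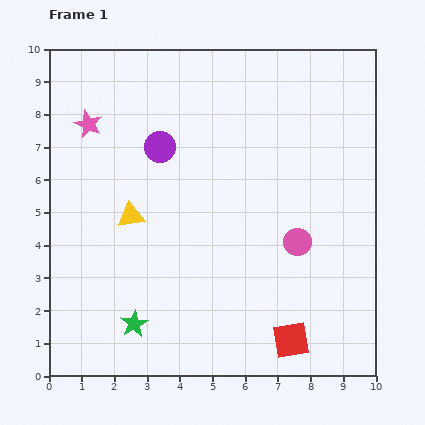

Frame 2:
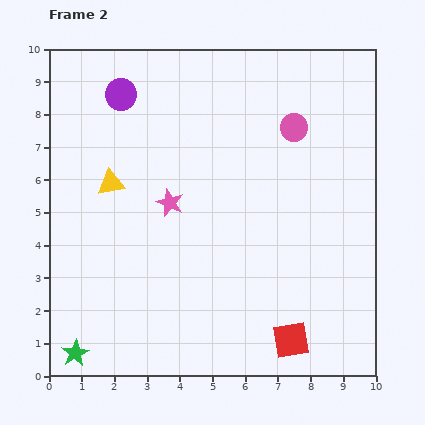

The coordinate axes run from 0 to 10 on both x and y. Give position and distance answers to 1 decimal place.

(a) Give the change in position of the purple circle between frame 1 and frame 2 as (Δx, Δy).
(-1.2, 1.6)

The purple circle was at (3.4, 7.0) in frame 1 and (2.2, 8.6) in frame 2.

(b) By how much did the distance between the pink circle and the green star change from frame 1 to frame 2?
+4.0

Distance in frame 1: 5.6. Distance in frame 2: 9.6.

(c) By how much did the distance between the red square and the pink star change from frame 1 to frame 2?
-3.5

Distance in frame 1: 9.1. Distance in frame 2: 5.6.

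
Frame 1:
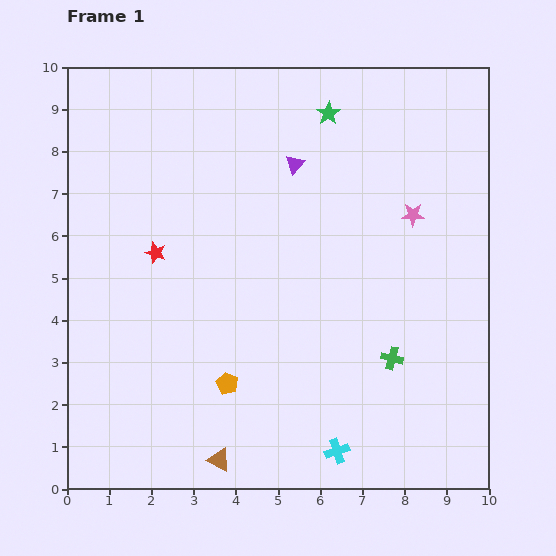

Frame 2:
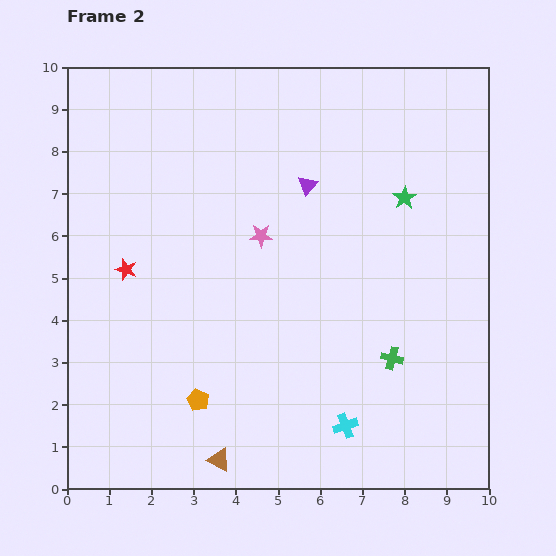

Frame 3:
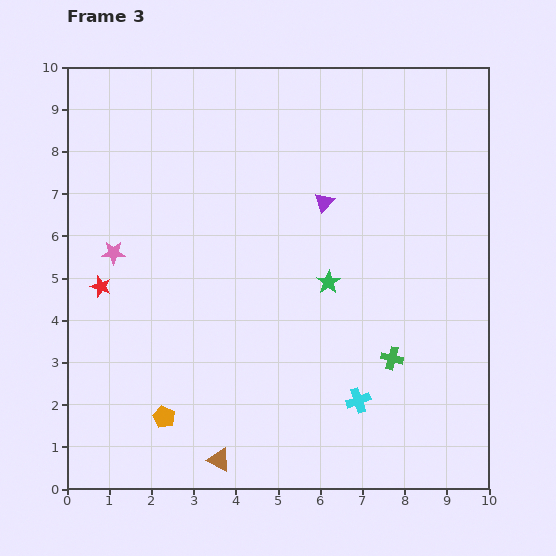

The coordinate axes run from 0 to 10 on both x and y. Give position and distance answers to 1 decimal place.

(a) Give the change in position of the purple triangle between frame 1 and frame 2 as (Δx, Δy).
(0.3, -0.5)

The purple triangle was at (5.4, 7.7) in frame 1 and (5.7, 7.2) in frame 2.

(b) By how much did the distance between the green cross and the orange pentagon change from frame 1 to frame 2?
+0.8

Distance in frame 1: 3.9. Distance in frame 2: 4.7.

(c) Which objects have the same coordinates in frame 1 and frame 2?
the green cross, the brown triangle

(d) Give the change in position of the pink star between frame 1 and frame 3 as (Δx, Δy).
(-7.1, -0.9)

The pink star was at (8.2, 6.5) in frame 1 and (1.1, 5.6) in frame 3.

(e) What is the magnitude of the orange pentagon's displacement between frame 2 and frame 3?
0.9

The orange pentagon moved from (3.1, 2.1) to (2.3, 1.7), a distance of √(0.8² + 0.4²) ≈ 0.9.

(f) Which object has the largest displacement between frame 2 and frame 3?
the pink star

(moved 3.5; next 2.7)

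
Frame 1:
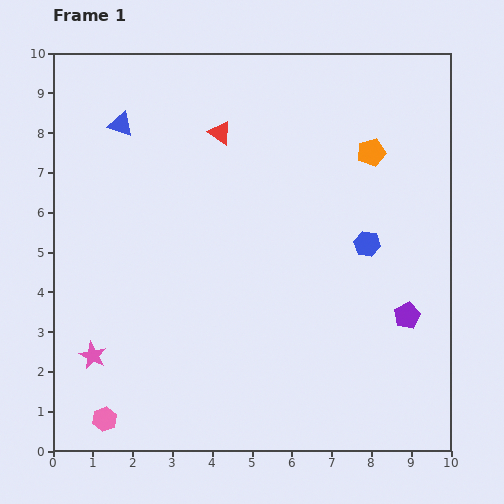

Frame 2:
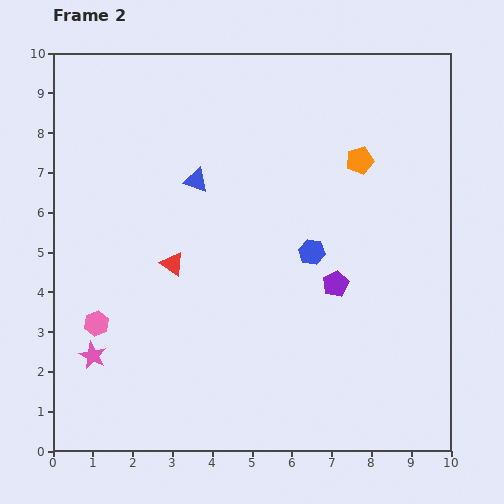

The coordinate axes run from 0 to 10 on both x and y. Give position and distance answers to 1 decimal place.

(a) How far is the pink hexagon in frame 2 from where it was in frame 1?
2.4

The pink hexagon moved from (1.3, 0.8) to (1.1, 3.2), a distance of √(0.2² + 2.4²) ≈ 2.4.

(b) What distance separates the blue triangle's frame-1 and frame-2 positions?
2.4

The blue triangle moved from (1.7, 8.2) to (3.6, 6.8), a distance of √(1.9² + 1.4²) ≈ 2.4.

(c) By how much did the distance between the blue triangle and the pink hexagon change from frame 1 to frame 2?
-3.0

Distance in frame 1: 7.4. Distance in frame 2: 4.4.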